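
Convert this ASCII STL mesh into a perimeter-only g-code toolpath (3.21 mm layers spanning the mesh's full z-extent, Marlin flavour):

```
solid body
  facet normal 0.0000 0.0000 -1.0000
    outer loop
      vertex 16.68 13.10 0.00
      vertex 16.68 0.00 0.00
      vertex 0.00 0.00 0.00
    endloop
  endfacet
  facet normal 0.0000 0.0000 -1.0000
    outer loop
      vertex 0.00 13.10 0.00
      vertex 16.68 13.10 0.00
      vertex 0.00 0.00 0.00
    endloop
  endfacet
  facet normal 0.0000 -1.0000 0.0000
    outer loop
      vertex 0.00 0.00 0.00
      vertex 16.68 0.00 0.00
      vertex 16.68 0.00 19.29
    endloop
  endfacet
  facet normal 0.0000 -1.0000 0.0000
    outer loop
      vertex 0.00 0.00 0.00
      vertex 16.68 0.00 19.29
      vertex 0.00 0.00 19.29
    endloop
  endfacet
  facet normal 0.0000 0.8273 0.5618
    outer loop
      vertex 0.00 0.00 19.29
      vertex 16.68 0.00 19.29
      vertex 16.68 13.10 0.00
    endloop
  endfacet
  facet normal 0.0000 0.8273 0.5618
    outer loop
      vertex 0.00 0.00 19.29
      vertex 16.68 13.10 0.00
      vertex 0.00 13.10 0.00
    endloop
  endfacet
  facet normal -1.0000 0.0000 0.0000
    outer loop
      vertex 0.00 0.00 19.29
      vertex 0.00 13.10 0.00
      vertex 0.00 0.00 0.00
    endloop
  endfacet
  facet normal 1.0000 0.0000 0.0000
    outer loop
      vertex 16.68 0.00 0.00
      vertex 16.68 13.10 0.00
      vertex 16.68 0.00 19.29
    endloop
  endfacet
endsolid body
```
; perimeter-only toolpath
G21 ; units = mm
G90 ; absolute positioning
G28 ; home
; layer 1
G0 Z3.21
G0 X0.00 Y0.00
G1 X16.68 Y0.00
G1 X16.68 Y10.92
G1 X0.00 Y10.92
G1 X0.00 Y0.00
; layer 2
G0 Z6.43
G0 X0.00 Y0.00
G1 X16.68 Y0.00
G1 X16.68 Y8.73
G1 X0.00 Y8.73
G1 X0.00 Y0.00
; layer 3
G0 Z9.64
G0 X0.00 Y0.00
G1 X16.68 Y0.00
G1 X16.68 Y6.55
G1 X0.00 Y6.55
G1 X0.00 Y0.00
; layer 4
G0 Z12.86
G0 X0.00 Y0.00
G1 X16.68 Y0.00
G1 X16.68 Y4.37
G1 X0.00 Y4.37
G1 X0.00 Y0.00
; layer 5
G0 Z16.07
G0 X0.00 Y0.00
G1 X16.68 Y0.00
G1 X16.68 Y2.18
G1 X0.00 Y2.18
G1 X0.00 Y0.00
M2 ; end

The solid is a wedge (ramp): 16.7 × 13.1 mm base, rising to 19.3 mm along the y=0 edge and sloping linearly to z=0 at y=13.1. Slicing at Δz = 3.21 mm — 6 equal slices spanning the solid's height, so layer i sits at z = i·h/6 — gives 5 non-empty perimeters. Each is a 4-segment closed polygon; G0 lifts to the layer z and rapids to the start vertex, then G1 traces the edges. The cross-section shrinks linearly with z (the slice at the apex is degenerate and omitted).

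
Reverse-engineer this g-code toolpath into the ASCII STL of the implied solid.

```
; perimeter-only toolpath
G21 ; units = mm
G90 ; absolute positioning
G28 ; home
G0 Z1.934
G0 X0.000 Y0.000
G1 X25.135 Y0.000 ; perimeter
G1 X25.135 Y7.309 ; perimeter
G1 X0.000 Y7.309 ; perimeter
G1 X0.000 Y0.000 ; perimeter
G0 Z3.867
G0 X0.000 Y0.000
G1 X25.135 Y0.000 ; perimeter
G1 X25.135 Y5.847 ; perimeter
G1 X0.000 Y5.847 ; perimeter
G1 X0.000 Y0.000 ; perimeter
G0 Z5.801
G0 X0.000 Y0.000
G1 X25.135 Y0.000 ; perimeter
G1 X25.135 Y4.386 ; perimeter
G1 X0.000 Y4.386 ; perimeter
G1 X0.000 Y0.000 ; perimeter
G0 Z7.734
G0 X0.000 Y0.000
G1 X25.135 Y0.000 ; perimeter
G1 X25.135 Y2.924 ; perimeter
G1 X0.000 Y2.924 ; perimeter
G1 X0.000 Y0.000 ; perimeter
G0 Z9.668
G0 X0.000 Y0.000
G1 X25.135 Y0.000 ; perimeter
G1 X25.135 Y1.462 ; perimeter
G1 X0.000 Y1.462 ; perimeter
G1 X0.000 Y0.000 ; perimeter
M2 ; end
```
solid part
  facet normal 0.0000 0.0000 -1.0000
    outer loop
      vertex 25.135 8.771 0.000
      vertex 25.135 0.000 0.000
      vertex 0.000 0.000 0.000
    endloop
  endfacet
  facet normal 0.0000 0.0000 -1.0000
    outer loop
      vertex 0.000 8.771 0.000
      vertex 25.135 8.771 0.000
      vertex 0.000 0.000 0.000
    endloop
  endfacet
  facet normal 0.0000 -1.0000 0.0000
    outer loop
      vertex 0.000 0.000 0.000
      vertex 25.135 0.000 0.000
      vertex 25.135 0.000 11.601
    endloop
  endfacet
  facet normal 0.0000 -1.0000 0.0000
    outer loop
      vertex 0.000 0.000 0.000
      vertex 25.135 0.000 11.601
      vertex 0.000 0.000 11.601
    endloop
  endfacet
  facet normal 0.0000 0.7977 0.6031
    outer loop
      vertex 0.000 0.000 11.601
      vertex 25.135 0.000 11.601
      vertex 25.135 8.771 0.000
    endloop
  endfacet
  facet normal 0.0000 0.7977 0.6031
    outer loop
      vertex 0.000 0.000 11.601
      vertex 25.135 8.771 0.000
      vertex 0.000 8.771 0.000
    endloop
  endfacet
  facet normal -1.0000 0.0000 0.0000
    outer loop
      vertex 0.000 0.000 11.601
      vertex 0.000 8.771 0.000
      vertex 0.000 0.000 0.000
    endloop
  endfacet
  facet normal 1.0000 0.0000 0.0000
    outer loop
      vertex 25.135 0.000 0.000
      vertex 25.135 8.771 0.000
      vertex 25.135 0.000 11.601
    endloop
  endfacet
endsolid part

The G0 Z moves step by Δz≈1.934 mm. The G1 loops shrink linearly with z, so the solid tapers from its base footprint up to z≈11.6. Closing with a flat bottom cap and the tapered top and triangulating gives 8 facets — a wedge (ramp): 25.1 × 8.77 mm base, rising to 11.6 mm along the y=0 edge and sloping linearly to z=0 at y=8.77.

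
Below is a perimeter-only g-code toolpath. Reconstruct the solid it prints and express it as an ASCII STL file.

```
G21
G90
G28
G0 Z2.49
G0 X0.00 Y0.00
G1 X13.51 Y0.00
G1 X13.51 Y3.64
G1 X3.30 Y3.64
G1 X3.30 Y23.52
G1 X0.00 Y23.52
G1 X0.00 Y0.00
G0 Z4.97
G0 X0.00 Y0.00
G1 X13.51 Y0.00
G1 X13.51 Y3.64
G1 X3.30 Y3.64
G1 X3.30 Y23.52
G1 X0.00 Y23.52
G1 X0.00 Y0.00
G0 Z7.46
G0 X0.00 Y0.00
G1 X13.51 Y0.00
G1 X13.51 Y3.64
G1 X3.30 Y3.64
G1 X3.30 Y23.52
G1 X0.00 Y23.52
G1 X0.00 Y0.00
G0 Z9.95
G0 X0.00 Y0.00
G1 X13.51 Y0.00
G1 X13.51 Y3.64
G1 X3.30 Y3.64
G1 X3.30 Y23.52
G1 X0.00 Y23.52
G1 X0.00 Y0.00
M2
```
solid part
  facet normal 0.0000 0.0000 -1.0000
    outer loop
      vertex 13.51 3.64 0.00
      vertex 13.51 0.00 0.00
      vertex 0.00 0.00 0.00
    endloop
  endfacet
  facet normal 0.0000 0.0000 -1.0000
    outer loop
      vertex 3.30 3.64 0.00
      vertex 13.51 3.64 0.00
      vertex 0.00 0.00 0.00
    endloop
  endfacet
  facet normal 0.0000 0.0000 -1.0000
    outer loop
      vertex 3.30 23.52 0.00
      vertex 3.30 3.64 0.00
      vertex 0.00 0.00 0.00
    endloop
  endfacet
  facet normal 0.0000 0.0000 -1.0000
    outer loop
      vertex 0.00 23.52 0.00
      vertex 3.30 23.52 0.00
      vertex 0.00 0.00 0.00
    endloop
  endfacet
  facet normal 0.0000 0.0000 1.0000
    outer loop
      vertex 0.00 0.00 9.95
      vertex 13.51 0.00 9.95
      vertex 13.51 3.64 9.95
    endloop
  endfacet
  facet normal 0.0000 0.0000 1.0000
    outer loop
      vertex 0.00 0.00 9.95
      vertex 13.51 3.64 9.95
      vertex 3.30 3.64 9.95
    endloop
  endfacet
  facet normal 0.0000 0.0000 1.0000
    outer loop
      vertex 0.00 0.00 9.95
      vertex 3.30 3.64 9.95
      vertex 3.30 23.52 9.95
    endloop
  endfacet
  facet normal 0.0000 0.0000 1.0000
    outer loop
      vertex 0.00 0.00 9.95
      vertex 3.30 23.52 9.95
      vertex 0.00 23.52 9.95
    endloop
  endfacet
  facet normal 0.0000 -1.0000 0.0000
    outer loop
      vertex 0.00 0.00 0.00
      vertex 13.51 0.00 0.00
      vertex 13.51 0.00 9.95
    endloop
  endfacet
  facet normal 0.0000 -1.0000 0.0000
    outer loop
      vertex 0.00 0.00 0.00
      vertex 13.51 0.00 9.95
      vertex 0.00 0.00 9.95
    endloop
  endfacet
  facet normal 1.0000 0.0000 0.0000
    outer loop
      vertex 13.51 0.00 0.00
      vertex 13.51 3.64 0.00
      vertex 13.51 3.64 9.95
    endloop
  endfacet
  facet normal 1.0000 0.0000 0.0000
    outer loop
      vertex 13.51 0.00 0.00
      vertex 13.51 3.64 9.95
      vertex 13.51 0.00 9.95
    endloop
  endfacet
  facet normal 0.0000 1.0000 0.0000
    outer loop
      vertex 13.51 3.64 0.00
      vertex 3.30 3.64 0.00
      vertex 3.30 3.64 9.95
    endloop
  endfacet
  facet normal 0.0000 1.0000 0.0000
    outer loop
      vertex 13.51 3.64 0.00
      vertex 3.30 3.64 9.95
      vertex 13.51 3.64 9.95
    endloop
  endfacet
  facet normal 1.0000 0.0000 0.0000
    outer loop
      vertex 3.30 3.64 0.00
      vertex 3.30 23.52 0.00
      vertex 3.30 23.52 9.95
    endloop
  endfacet
  facet normal 1.0000 0.0000 0.0000
    outer loop
      vertex 3.30 3.64 0.00
      vertex 3.30 23.52 9.95
      vertex 3.30 3.64 9.95
    endloop
  endfacet
  facet normal 0.0000 1.0000 0.0000
    outer loop
      vertex 3.30 23.52 0.00
      vertex 0.00 23.52 0.00
      vertex 0.00 23.52 9.95
    endloop
  endfacet
  facet normal 0.0000 1.0000 0.0000
    outer loop
      vertex 3.30 23.52 0.00
      vertex 0.00 23.52 9.95
      vertex 3.30 23.52 9.95
    endloop
  endfacet
  facet normal -1.0000 0.0000 0.0000
    outer loop
      vertex 0.00 23.52 0.00
      vertex 0.00 0.00 0.00
      vertex 0.00 0.00 9.95
    endloop
  endfacet
  facet normal -1.0000 0.0000 0.0000
    outer loop
      vertex 0.00 23.52 0.00
      vertex 0.00 0.00 9.95
      vertex 0.00 23.52 9.95
    endloop
  endfacet
endsolid part

The G0 Z moves step by Δz≈2.49 mm. Every layer's G1 loop is the same polygon, so the solid is a straight extrusion of it from z=0 to z≈9.95. Closing with flat bottom and top caps and triangulating gives 20 facets — an L-shaped prism: outer 13.5 × 23.5 mm, arm thicknesses ≈ 3.64 mm (horizontal) and 3.3 mm (vertical), extruded 9.95 mm in z.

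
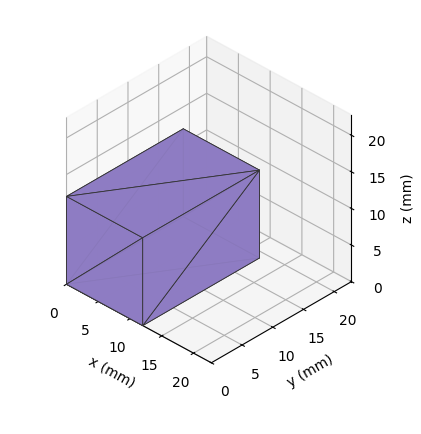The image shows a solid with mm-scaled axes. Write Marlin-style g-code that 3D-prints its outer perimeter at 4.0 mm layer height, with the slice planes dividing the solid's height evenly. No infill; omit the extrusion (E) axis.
Reading the render: the shape is a rectangular box, roughly 12 × 19 mm footprint and 12 mm tall (dimensions read to the nearest mm from the axis ticks). For the g-code, the solid's height is divided into equal slices at the stated Δz and each level perimeter traced with G1 moves after a G0 lift.

; perimeter-only toolpath
G21 ; units = mm
G90 ; absolute positioning
G28 ; home
; layer 1
G0 Z4.0
G0 X0.0 Y0.0
G1 X12.0 Y0.0
G1 X12.0 Y19.0
G1 X0.0 Y19.0
G1 X0.0 Y0.0
; layer 2
G0 Z8.0
G0 X0.0 Y0.0
G1 X12.0 Y0.0
G1 X12.0 Y19.0
G1 X0.0 Y19.0
G1 X0.0 Y0.0
; layer 3
G0 Z12.0
G0 X0.0 Y0.0
G1 X12.0 Y0.0
G1 X12.0 Y19.0
G1 X0.0 Y19.0
G1 X0.0 Y0.0
M2 ; end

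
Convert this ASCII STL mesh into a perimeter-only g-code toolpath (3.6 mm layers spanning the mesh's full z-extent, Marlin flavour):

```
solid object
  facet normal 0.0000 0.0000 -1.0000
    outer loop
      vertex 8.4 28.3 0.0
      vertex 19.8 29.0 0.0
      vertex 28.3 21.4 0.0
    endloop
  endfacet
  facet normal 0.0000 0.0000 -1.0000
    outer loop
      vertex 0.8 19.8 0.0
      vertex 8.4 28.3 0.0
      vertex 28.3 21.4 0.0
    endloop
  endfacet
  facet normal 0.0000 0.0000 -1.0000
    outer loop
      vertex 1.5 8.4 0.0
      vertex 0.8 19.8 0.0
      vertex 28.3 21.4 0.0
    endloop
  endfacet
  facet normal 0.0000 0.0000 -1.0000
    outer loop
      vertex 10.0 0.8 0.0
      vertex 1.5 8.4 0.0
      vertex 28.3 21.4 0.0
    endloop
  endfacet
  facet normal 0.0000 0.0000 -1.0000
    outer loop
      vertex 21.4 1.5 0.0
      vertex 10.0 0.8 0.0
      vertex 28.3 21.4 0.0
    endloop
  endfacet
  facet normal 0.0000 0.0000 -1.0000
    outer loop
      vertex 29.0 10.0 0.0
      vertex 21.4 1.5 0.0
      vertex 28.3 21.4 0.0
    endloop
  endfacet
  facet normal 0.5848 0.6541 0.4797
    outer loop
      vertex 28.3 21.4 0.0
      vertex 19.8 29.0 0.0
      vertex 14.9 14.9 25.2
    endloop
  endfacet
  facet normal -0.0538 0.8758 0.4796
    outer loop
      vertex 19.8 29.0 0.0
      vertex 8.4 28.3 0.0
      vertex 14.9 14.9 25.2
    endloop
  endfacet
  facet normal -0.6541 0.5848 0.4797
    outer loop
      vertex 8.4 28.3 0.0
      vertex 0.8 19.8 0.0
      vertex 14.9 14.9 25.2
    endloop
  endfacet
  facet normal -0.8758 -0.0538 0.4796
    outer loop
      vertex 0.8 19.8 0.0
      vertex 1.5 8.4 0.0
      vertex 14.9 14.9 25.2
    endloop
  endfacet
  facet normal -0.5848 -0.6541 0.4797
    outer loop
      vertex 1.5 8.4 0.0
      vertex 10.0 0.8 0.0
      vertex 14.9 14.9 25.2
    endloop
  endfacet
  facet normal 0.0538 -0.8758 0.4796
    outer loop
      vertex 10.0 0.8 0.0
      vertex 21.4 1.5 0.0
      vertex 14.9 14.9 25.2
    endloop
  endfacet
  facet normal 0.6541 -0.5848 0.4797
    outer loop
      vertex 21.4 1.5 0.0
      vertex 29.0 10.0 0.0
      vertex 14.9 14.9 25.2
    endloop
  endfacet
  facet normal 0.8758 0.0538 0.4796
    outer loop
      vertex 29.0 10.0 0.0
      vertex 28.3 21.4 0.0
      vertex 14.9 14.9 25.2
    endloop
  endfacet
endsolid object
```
; perimeter-only toolpath
G21 ; units = mm
G90 ; absolute positioning
G28 ; home
; layer 1
G0 Z3.6
G0 X26.4 Y20.5
G1 X19.1 Y27.0
G1 X9.3 Y26.4
G1 X2.8 Y19.1
G1 X3.4 Y9.3
G1 X10.7 Y2.8
G1 X20.5 Y3.4
G1 X27.0 Y10.7
G1 X26.4 Y20.5
; layer 2
G0 Z7.2
G0 X24.5 Y19.5
G1 X18.4 Y25.0
G1 X10.3 Y24.5
G1 X4.8 Y18.4
G1 X5.3 Y10.3
G1 X11.4 Y4.8
G1 X19.5 Y5.3
G1 X25.0 Y11.4
G1 X24.5 Y19.5
; layer 3
G0 Z10.8
G0 X22.6 Y18.6
G1 X17.7 Y23.0
G1 X11.2 Y22.6
G1 X6.8 Y17.7
G1 X7.2 Y11.2
G1 X12.1 Y6.8
G1 X18.6 Y7.2
G1 X23.0 Y12.1
G1 X22.6 Y18.6
; layer 4
G0 Z14.4
G0 X20.6 Y17.7
G1 X17.0 Y20.9
G1 X12.1 Y20.6
G1 X8.9 Y17.0
G1 X9.2 Y12.1
G1 X12.8 Y8.9
G1 X17.7 Y9.2
G1 X20.9 Y12.8
G1 X20.6 Y17.7
; layer 5
G0 Z18.0
G0 X18.7 Y16.8
G1 X16.3 Y18.9
G1 X13.0 Y18.7
G1 X10.9 Y16.3
G1 X11.1 Y13.0
G1 X13.5 Y10.9
G1 X16.8 Y11.1
G1 X18.9 Y13.5
G1 X18.7 Y16.8
; layer 6
G0 Z21.6
G0 X16.8 Y15.8
G1 X15.6 Y16.9
G1 X14.0 Y16.8
G1 X12.9 Y15.6
G1 X13.0 Y14.0
G1 X14.2 Y12.9
G1 X15.8 Y13.0
G1 X16.9 Y14.2
G1 X16.8 Y15.8
M2 ; end

The solid is a regular 8-sided pyramid, base circumscribed radius ≈ 14.9 mm, apex at z ≈ 25.2 mm. Slicing at Δz = 3.6 mm — 7 equal slices spanning the solid's height, so layer i sits at z = i·h/7 — gives 6 non-empty perimeters. Each is a 8-segment closed polygon; G0 lifts to the layer z and rapids to the start vertex, then G1 traces the edges. The cross-section shrinks linearly with z (the slice at the apex is degenerate and omitted).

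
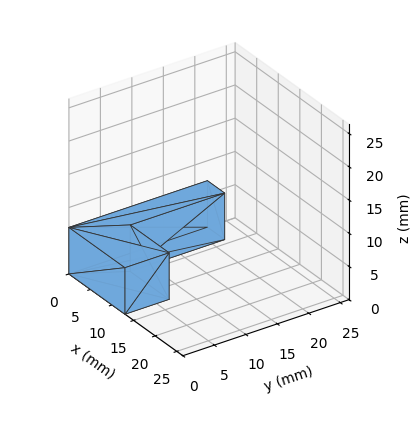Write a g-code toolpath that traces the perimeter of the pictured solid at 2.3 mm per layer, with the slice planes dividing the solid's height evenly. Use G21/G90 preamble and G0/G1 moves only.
Reading the render: the shape is an L-shaped prism: outer 13 × 22 mm, arm thicknesses ≈ 7 mm (horizontal) and 4 mm (vertical), extruded 7 mm in z (dimensions read to the nearest mm from the axis ticks). For the g-code, the solid's height is divided into equal slices at the stated Δz and each level perimeter traced with G1 moves after a G0 lift.

; perimeter-only toolpath
G21 ; units = mm
G90 ; absolute positioning
G28 ; home
; layer 1
G0 Z2.3
G0 X0.0 Y0.0
G1 X13.0 Y0.0
G1 X13.0 Y7.0
G1 X4.0 Y7.0
G1 X4.0 Y22.0
G1 X0.0 Y22.0
G1 X0.0 Y0.0
; layer 2
G0 Z4.7
G0 X0.0 Y0.0
G1 X13.0 Y0.0
G1 X13.0 Y7.0
G1 X4.0 Y7.0
G1 X4.0 Y22.0
G1 X0.0 Y22.0
G1 X0.0 Y0.0
; layer 3
G0 Z7.0
G0 X0.0 Y0.0
G1 X13.0 Y0.0
G1 X13.0 Y7.0
G1 X4.0 Y7.0
G1 X4.0 Y22.0
G1 X0.0 Y22.0
G1 X0.0 Y0.0
M2 ; end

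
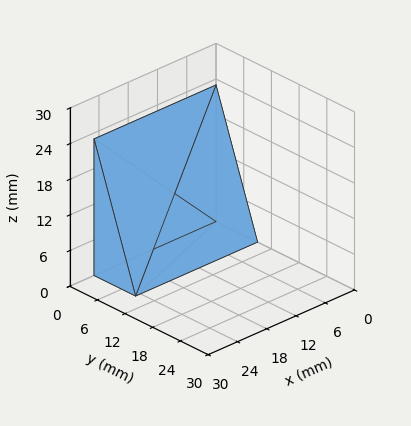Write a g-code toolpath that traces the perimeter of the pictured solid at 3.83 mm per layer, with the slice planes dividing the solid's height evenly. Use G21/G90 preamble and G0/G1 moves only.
Reading the render: the shape is a wedge (ramp): 25 × 9 mm base, rising to 23 mm along the y=0 edge and sloping linearly to z=0 at y=9 (dimensions read to the nearest mm from the axis ticks). For the g-code, the solid's height is divided into equal slices at the stated Δz and each level perimeter traced with G1 moves after a G0 lift.

; perimeter-only toolpath
G21 ; units = mm
G90 ; absolute positioning
G28 ; home
; layer 1
G0 Z3.83
G0 X0.00 Y0.00
G1 X25.00 Y0.00
G1 X25.00 Y7.50
G1 X0.00 Y7.50
G1 X0.00 Y0.00
; layer 2
G0 Z7.67
G0 X0.00 Y0.00
G1 X25.00 Y0.00
G1 X25.00 Y6.00
G1 X0.00 Y6.00
G1 X0.00 Y0.00
; layer 3
G0 Z11.50
G0 X0.00 Y0.00
G1 X25.00 Y0.00
G1 X25.00 Y4.50
G1 X0.00 Y4.50
G1 X0.00 Y0.00
; layer 4
G0 Z15.33
G0 X0.00 Y0.00
G1 X25.00 Y0.00
G1 X25.00 Y3.00
G1 X0.00 Y3.00
G1 X0.00 Y0.00
; layer 5
G0 Z19.17
G0 X0.00 Y0.00
G1 X25.00 Y0.00
G1 X25.00 Y1.50
G1 X0.00 Y1.50
G1 X0.00 Y0.00
M2 ; end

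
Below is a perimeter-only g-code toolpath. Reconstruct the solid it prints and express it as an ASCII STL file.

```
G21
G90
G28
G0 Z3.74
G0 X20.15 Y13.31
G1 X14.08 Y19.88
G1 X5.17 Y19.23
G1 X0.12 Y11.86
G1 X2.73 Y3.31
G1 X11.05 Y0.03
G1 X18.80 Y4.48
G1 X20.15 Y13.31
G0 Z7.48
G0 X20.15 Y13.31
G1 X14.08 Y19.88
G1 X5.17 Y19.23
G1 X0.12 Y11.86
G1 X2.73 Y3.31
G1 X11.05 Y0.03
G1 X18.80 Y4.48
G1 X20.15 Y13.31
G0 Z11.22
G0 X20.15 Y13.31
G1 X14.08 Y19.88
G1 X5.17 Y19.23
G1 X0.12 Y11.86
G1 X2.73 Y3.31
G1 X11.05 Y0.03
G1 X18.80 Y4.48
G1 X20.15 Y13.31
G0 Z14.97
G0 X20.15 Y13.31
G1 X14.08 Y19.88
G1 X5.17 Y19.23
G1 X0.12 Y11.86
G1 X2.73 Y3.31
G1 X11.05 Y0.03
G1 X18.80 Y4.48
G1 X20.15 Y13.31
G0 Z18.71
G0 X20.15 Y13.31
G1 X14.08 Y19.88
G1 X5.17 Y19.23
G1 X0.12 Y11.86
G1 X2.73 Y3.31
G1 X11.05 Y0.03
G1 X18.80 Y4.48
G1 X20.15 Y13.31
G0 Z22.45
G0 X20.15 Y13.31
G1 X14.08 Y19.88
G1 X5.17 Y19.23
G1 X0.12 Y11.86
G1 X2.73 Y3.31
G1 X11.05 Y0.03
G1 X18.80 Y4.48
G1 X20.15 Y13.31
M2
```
solid part
  facet normal 0.0000 0.0000 -1.0000
    outer loop
      vertex 5.17 19.23 0.00
      vertex 14.08 19.88 0.00
      vertex 20.15 13.31 0.00
    endloop
  endfacet
  facet normal 0.0000 0.0000 -1.0000
    outer loop
      vertex 0.12 11.86 0.00
      vertex 5.17 19.23 0.00
      vertex 20.15 13.31 0.00
    endloop
  endfacet
  facet normal 0.0000 0.0000 -1.0000
    outer loop
      vertex 2.73 3.31 0.00
      vertex 0.12 11.86 0.00
      vertex 20.15 13.31 0.00
    endloop
  endfacet
  facet normal 0.0000 0.0000 -1.0000
    outer loop
      vertex 11.05 0.03 0.00
      vertex 2.73 3.31 0.00
      vertex 20.15 13.31 0.00
    endloop
  endfacet
  facet normal 0.0000 0.0000 -1.0000
    outer loop
      vertex 18.80 4.48 0.00
      vertex 11.05 0.03 0.00
      vertex 20.15 13.31 0.00
    endloop
  endfacet
  facet normal 0.0000 0.0000 1.0000
    outer loop
      vertex 20.15 13.31 22.45
      vertex 14.08 19.88 22.45
      vertex 5.17 19.23 22.45
    endloop
  endfacet
  facet normal 0.0000 0.0000 1.0000
    outer loop
      vertex 20.15 13.31 22.45
      vertex 5.17 19.23 22.45
      vertex 0.12 11.86 22.45
    endloop
  endfacet
  facet normal 0.0000 0.0000 1.0000
    outer loop
      vertex 20.15 13.31 22.45
      vertex 0.12 11.86 22.45
      vertex 2.73 3.31 22.45
    endloop
  endfacet
  facet normal 0.0000 0.0000 1.0000
    outer loop
      vertex 20.15 13.31 22.45
      vertex 2.73 3.31 22.45
      vertex 11.05 0.03 22.45
    endloop
  endfacet
  facet normal 0.0000 0.0000 1.0000
    outer loop
      vertex 20.15 13.31 22.45
      vertex 11.05 0.03 22.45
      vertex 18.80 4.48 22.45
    endloop
  endfacet
  facet normal 0.7345 0.6786 0.0000
    outer loop
      vertex 20.15 13.31 0.00
      vertex 14.08 19.88 0.00
      vertex 14.08 19.88 22.45
    endloop
  endfacet
  facet normal 0.7345 0.6786 0.0000
    outer loop
      vertex 20.15 13.31 0.00
      vertex 14.08 19.88 22.45
      vertex 20.15 13.31 22.45
    endloop
  endfacet
  facet normal -0.0728 0.9973 0.0000
    outer loop
      vertex 14.08 19.88 0.00
      vertex 5.17 19.23 0.00
      vertex 5.17 19.23 22.45
    endloop
  endfacet
  facet normal -0.0728 0.9973 0.0000
    outer loop
      vertex 14.08 19.88 0.00
      vertex 5.17 19.23 22.45
      vertex 14.08 19.88 22.45
    endloop
  endfacet
  facet normal -0.8249 0.5652 0.0000
    outer loop
      vertex 5.17 19.23 0.00
      vertex 0.12 11.86 0.00
      vertex 0.12 11.86 22.45
    endloop
  endfacet
  facet normal -0.8249 0.5652 0.0000
    outer loop
      vertex 5.17 19.23 0.00
      vertex 0.12 11.86 22.45
      vertex 5.17 19.23 22.45
    endloop
  endfacet
  facet normal -0.9564 -0.2920 0.0000
    outer loop
      vertex 0.12 11.86 0.00
      vertex 2.73 3.31 0.00
      vertex 2.73 3.31 22.45
    endloop
  endfacet
  facet normal -0.9564 -0.2920 0.0000
    outer loop
      vertex 0.12 11.86 0.00
      vertex 2.73 3.31 22.45
      vertex 0.12 11.86 22.45
    endloop
  endfacet
  facet normal -0.3668 -0.9303 0.0000
    outer loop
      vertex 2.73 3.31 0.00
      vertex 11.05 0.03 0.00
      vertex 11.05 0.03 22.45
    endloop
  endfacet
  facet normal -0.3668 -0.9303 0.0000
    outer loop
      vertex 2.73 3.31 0.00
      vertex 11.05 0.03 22.45
      vertex 2.73 3.31 22.45
    endloop
  endfacet
  facet normal 0.4979 -0.8672 0.0000
    outer loop
      vertex 11.05 0.03 0.00
      vertex 18.80 4.48 0.00
      vertex 18.80 4.48 22.45
    endloop
  endfacet
  facet normal 0.4979 -0.8672 0.0000
    outer loop
      vertex 11.05 0.03 0.00
      vertex 18.80 4.48 22.45
      vertex 11.05 0.03 22.45
    endloop
  endfacet
  facet normal 0.9885 -0.1511 0.0000
    outer loop
      vertex 18.80 4.48 0.00
      vertex 20.15 13.31 0.00
      vertex 20.15 13.31 22.45
    endloop
  endfacet
  facet normal 0.9885 -0.1511 0.0000
    outer loop
      vertex 18.80 4.48 0.00
      vertex 20.15 13.31 22.45
      vertex 18.80 4.48 22.45
    endloop
  endfacet
endsolid part

The G0 Z moves step by Δz≈3.74 mm. Every layer's G1 loop is the same polygon, so the solid is a straight extrusion of it from z=0 to z≈22.4. Closing with flat bottom and top caps and triangulating gives 24 facets — a regular 7-sided prism (a cylinder approximated with 7 flat sides), circumscribed radius ≈ 10.3 mm, height ≈ 22.4 mm.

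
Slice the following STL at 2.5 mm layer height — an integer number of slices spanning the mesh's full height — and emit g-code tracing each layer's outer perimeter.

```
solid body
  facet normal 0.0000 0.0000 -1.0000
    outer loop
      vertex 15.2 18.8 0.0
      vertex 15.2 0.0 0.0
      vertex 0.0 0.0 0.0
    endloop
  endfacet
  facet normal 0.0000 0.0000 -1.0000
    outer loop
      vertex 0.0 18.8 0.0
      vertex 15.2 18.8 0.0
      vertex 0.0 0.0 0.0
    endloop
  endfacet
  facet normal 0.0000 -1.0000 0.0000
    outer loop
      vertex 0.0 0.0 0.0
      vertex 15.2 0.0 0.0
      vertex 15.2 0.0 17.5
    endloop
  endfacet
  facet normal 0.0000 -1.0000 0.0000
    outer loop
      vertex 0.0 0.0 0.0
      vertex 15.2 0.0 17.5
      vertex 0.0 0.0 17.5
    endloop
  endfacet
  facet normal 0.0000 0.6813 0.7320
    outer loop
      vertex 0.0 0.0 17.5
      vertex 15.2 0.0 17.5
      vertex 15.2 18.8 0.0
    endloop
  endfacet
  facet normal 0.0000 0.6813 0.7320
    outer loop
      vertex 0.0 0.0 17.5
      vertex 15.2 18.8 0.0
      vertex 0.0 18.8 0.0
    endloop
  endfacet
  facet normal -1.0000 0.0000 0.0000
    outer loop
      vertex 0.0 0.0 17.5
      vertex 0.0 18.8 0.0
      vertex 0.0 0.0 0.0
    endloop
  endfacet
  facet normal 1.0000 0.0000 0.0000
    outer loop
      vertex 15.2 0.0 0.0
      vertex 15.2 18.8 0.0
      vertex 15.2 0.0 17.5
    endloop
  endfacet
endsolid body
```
; perimeter-only toolpath
G21 ; units = mm
G90 ; absolute positioning
G28 ; home
; layer 1
G0 Z2.5
G0 X0.0 Y0.0
G1 X15.2 Y0.0
G1 X15.2 Y16.1
G1 X0.0 Y16.1
G1 X0.0 Y0.0
; layer 2
G0 Z5.0
G0 X0.0 Y0.0
G1 X15.2 Y0.0
G1 X15.2 Y13.4
G1 X0.0 Y13.4
G1 X0.0 Y0.0
; layer 3
G0 Z7.5
G0 X0.0 Y0.0
G1 X15.2 Y0.0
G1 X15.2 Y10.7
G1 X0.0 Y10.7
G1 X0.0 Y0.0
; layer 4
G0 Z10.0
G0 X0.0 Y0.0
G1 X15.2 Y0.0
G1 X15.2 Y8.1
G1 X0.0 Y8.1
G1 X0.0 Y0.0
; layer 5
G0 Z12.5
G0 X0.0 Y0.0
G1 X15.2 Y0.0
G1 X15.2 Y5.4
G1 X0.0 Y5.4
G1 X0.0 Y0.0
; layer 6
G0 Z15.0
G0 X0.0 Y0.0
G1 X15.2 Y0.0
G1 X15.2 Y2.7
G1 X0.0 Y2.7
G1 X0.0 Y0.0
M2 ; end

The solid is a wedge (ramp): 15.2 × 18.8 mm base, rising to 17.5 mm along the y=0 edge and sloping linearly to z=0 at y=18.8. Slicing at Δz = 2.5 mm — 7 equal slices spanning the solid's height, so layer i sits at z = i·h/7 — gives 6 non-empty perimeters. Each is a 4-segment closed polygon; G0 lifts to the layer z and rapids to the start vertex, then G1 traces the edges. The cross-section shrinks linearly with z (the slice at the apex is degenerate and omitted).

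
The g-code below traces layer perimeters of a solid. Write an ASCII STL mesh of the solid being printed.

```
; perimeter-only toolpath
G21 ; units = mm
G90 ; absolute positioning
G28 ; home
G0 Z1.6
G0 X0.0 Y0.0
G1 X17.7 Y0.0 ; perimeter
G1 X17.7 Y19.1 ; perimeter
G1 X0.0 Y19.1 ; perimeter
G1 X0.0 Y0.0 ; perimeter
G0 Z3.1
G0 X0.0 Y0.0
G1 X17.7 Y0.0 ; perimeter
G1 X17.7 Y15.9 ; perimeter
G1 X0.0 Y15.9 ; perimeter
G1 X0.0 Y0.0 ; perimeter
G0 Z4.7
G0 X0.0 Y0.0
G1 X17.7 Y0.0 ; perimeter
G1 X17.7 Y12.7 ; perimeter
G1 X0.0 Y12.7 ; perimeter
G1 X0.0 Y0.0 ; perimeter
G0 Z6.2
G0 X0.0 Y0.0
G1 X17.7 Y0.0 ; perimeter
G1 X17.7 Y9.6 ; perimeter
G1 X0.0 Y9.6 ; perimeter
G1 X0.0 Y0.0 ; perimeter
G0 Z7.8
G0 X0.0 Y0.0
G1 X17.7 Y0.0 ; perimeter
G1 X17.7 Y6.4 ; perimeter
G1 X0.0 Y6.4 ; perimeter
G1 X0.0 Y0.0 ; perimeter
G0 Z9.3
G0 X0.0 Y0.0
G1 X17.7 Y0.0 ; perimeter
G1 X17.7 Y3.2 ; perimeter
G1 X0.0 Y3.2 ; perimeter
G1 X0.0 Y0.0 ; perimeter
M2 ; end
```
solid part
  facet normal 0.0000 0.0000 -1.0000
    outer loop
      vertex 17.7 22.3 0.0
      vertex 17.7 0.0 0.0
      vertex 0.0 0.0 0.0
    endloop
  endfacet
  facet normal 0.0000 0.0000 -1.0000
    outer loop
      vertex 0.0 22.3 0.0
      vertex 17.7 22.3 0.0
      vertex 0.0 0.0 0.0
    endloop
  endfacet
  facet normal 0.0000 -1.0000 0.0000
    outer loop
      vertex 0.0 0.0 0.0
      vertex 17.7 0.0 0.0
      vertex 17.7 0.0 10.9
    endloop
  endfacet
  facet normal 0.0000 -1.0000 0.0000
    outer loop
      vertex 0.0 0.0 0.0
      vertex 17.7 0.0 10.9
      vertex 0.0 0.0 10.9
    endloop
  endfacet
  facet normal 0.0000 0.4391 0.8984
    outer loop
      vertex 0.0 0.0 10.9
      vertex 17.7 0.0 10.9
      vertex 17.7 22.3 0.0
    endloop
  endfacet
  facet normal 0.0000 0.4391 0.8984
    outer loop
      vertex 0.0 0.0 10.9
      vertex 17.7 22.3 0.0
      vertex 0.0 22.3 0.0
    endloop
  endfacet
  facet normal -1.0000 0.0000 0.0000
    outer loop
      vertex 0.0 0.0 10.9
      vertex 0.0 22.3 0.0
      vertex 0.0 0.0 0.0
    endloop
  endfacet
  facet normal 1.0000 0.0000 0.0000
    outer loop
      vertex 17.7 0.0 0.0
      vertex 17.7 22.3 0.0
      vertex 17.7 0.0 10.9
    endloop
  endfacet
endsolid part

The G0 Z moves step by Δz≈1.6 mm. The G1 loops shrink linearly with z, so the solid tapers from its base footprint up to z≈10.9. Closing with a flat bottom cap and the tapered top and triangulating gives 8 facets — a wedge (ramp): 17.7 × 22.3 mm base, rising to 10.9 mm along the y=0 edge and sloping linearly to z=0 at y=22.3.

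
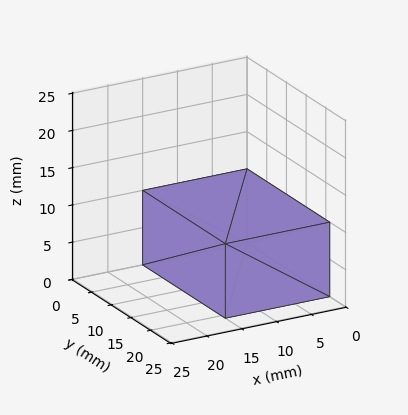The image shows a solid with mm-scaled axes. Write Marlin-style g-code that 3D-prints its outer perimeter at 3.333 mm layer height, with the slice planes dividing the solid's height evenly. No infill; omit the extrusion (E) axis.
Reading the render: the shape is a rectangular box, roughly 15 × 21 mm footprint and 10 mm tall (dimensions read to the nearest mm from the axis ticks). For the g-code, the solid's height is divided into equal slices at the stated Δz and each level perimeter traced with G1 moves after a G0 lift.

; perimeter-only toolpath
G21 ; units = mm
G90 ; absolute positioning
G28 ; home
; layer 1
G0 Z3.333
G0 X0.000 Y0.000
G1 X15.000 Y0.000
G1 X15.000 Y21.000
G1 X0.000 Y21.000
G1 X0.000 Y0.000
; layer 2
G0 Z6.667
G0 X0.000 Y0.000
G1 X15.000 Y0.000
G1 X15.000 Y21.000
G1 X0.000 Y21.000
G1 X0.000 Y0.000
; layer 3
G0 Z10.000
G0 X0.000 Y0.000
G1 X15.000 Y0.000
G1 X15.000 Y21.000
G1 X0.000 Y21.000
G1 X0.000 Y0.000
M2 ; end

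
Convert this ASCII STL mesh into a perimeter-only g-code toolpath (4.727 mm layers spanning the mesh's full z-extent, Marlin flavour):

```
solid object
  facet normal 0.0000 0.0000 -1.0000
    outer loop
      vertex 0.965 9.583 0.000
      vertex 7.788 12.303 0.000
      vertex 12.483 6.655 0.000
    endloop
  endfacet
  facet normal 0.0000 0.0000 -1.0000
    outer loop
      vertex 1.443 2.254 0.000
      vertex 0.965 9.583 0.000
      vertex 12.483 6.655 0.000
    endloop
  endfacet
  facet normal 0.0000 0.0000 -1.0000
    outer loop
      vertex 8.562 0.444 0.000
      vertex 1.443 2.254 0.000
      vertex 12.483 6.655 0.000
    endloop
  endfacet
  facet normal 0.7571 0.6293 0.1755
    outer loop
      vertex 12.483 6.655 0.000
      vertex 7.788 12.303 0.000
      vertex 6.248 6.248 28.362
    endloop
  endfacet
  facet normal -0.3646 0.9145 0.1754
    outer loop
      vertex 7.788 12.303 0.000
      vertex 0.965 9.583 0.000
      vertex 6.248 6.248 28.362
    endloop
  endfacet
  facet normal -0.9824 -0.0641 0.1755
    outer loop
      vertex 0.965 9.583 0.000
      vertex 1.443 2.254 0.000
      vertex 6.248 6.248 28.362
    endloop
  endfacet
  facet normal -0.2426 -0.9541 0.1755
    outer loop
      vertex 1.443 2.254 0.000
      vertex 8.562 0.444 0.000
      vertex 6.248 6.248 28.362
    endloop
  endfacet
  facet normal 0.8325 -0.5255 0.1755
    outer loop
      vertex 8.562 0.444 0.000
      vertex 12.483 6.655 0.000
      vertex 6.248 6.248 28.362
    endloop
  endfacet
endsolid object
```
; perimeter-only toolpath
G21 ; units = mm
G90 ; absolute positioning
G28 ; home
; layer 1
G0 Z4.727
G0 X11.444 Y6.587
G1 X7.531 Y11.294
G1 X1.845 Y9.027
G1 X2.244 Y2.920
G1 X8.176 Y1.411
G1 X11.444 Y6.587
; layer 2
G0 Z9.454
G0 X10.405 Y6.519
G1 X7.275 Y10.285
G1 X2.726 Y8.471
G1 X3.045 Y3.585
G1 X7.791 Y2.379
G1 X10.405 Y6.519
; layer 3
G0 Z14.181
G0 X9.366 Y6.452
G1 X7.018 Y9.276
G1 X3.607 Y7.915
G1 X3.846 Y4.251
G1 X7.405 Y3.346
G1 X9.366 Y6.452
; layer 4
G0 Z18.908
G0 X8.326 Y6.384
G1 X6.761 Y8.266
G1 X4.487 Y7.360
G1 X4.646 Y4.917
G1 X7.019 Y4.313
G1 X8.326 Y6.384
; layer 5
G0 Z23.635
G0 X7.287 Y6.316
G1 X6.505 Y7.257
G1 X5.367 Y6.804
G1 X5.447 Y5.582
G1 X6.634 Y5.281
G1 X7.287 Y6.316
M2 ; end

The solid is a regular 5-sided pyramid, base circumscribed radius ≈ 6.25 mm, apex at z ≈ 28.4 mm. Slicing at Δz = 4.727 mm — 6 equal slices spanning the solid's height, so layer i sits at z = i·h/6 — gives 5 non-empty perimeters. Each is a 5-segment closed polygon; G0 lifts to the layer z and rapids to the start vertex, then G1 traces the edges. The cross-section shrinks linearly with z (the slice at the apex is degenerate and omitted).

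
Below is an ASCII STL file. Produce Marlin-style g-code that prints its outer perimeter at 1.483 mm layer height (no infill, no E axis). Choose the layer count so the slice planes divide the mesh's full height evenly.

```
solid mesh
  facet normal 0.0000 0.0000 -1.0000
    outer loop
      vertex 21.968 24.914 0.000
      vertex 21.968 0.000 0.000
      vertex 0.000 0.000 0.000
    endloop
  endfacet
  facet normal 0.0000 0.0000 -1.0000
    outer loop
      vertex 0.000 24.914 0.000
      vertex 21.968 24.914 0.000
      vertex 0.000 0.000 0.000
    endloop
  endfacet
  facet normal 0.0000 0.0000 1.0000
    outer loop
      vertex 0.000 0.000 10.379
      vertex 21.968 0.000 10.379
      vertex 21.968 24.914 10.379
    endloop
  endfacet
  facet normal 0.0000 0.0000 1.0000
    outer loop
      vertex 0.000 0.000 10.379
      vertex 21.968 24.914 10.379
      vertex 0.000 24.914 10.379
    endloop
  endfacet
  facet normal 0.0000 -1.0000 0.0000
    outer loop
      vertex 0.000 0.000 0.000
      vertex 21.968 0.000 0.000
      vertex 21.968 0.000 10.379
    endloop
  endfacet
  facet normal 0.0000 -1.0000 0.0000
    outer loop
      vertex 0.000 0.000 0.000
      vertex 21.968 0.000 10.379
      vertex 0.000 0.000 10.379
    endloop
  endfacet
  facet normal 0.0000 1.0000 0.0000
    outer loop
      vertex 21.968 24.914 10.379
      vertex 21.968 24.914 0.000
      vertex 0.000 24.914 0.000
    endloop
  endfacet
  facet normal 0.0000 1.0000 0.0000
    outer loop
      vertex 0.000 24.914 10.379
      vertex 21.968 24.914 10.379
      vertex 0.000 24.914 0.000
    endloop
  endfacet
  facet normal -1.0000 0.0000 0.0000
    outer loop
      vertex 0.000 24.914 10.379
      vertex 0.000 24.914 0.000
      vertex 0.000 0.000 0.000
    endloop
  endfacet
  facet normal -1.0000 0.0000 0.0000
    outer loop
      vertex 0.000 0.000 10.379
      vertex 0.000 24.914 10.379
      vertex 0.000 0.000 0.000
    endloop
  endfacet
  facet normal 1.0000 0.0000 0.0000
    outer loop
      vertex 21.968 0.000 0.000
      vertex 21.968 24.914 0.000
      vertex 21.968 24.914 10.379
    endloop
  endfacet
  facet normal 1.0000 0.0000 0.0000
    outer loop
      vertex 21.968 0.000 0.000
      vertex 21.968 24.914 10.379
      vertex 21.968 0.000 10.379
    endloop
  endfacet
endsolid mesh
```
; perimeter-only toolpath
G21 ; units = mm
G90 ; absolute positioning
G28 ; home
; layer 1
G0 Z1.483
G0 X0.000 Y0.000
G1 X21.968 Y0.000
G1 X21.968 Y24.914
G1 X0.000 Y24.914
G1 X0.000 Y0.000
; layer 2
G0 Z2.965
G0 X0.000 Y0.000
G1 X21.968 Y0.000
G1 X21.968 Y24.914
G1 X0.000 Y24.914
G1 X0.000 Y0.000
; layer 3
G0 Z4.448
G0 X0.000 Y0.000
G1 X21.968 Y0.000
G1 X21.968 Y24.914
G1 X0.000 Y24.914
G1 X0.000 Y0.000
; layer 4
G0 Z5.931
G0 X0.000 Y0.000
G1 X21.968 Y0.000
G1 X21.968 Y24.914
G1 X0.000 Y24.914
G1 X0.000 Y0.000
; layer 5
G0 Z7.414
G0 X0.000 Y0.000
G1 X21.968 Y0.000
G1 X21.968 Y24.914
G1 X0.000 Y24.914
G1 X0.000 Y0.000
; layer 6
G0 Z8.896
G0 X0.000 Y0.000
G1 X21.968 Y0.000
G1 X21.968 Y24.914
G1 X0.000 Y24.914
G1 X0.000 Y0.000
; layer 7
G0 Z10.379
G0 X0.000 Y0.000
G1 X21.968 Y0.000
G1 X21.968 Y24.914
G1 X0.000 Y24.914
G1 X0.000 Y0.000
M2 ; end

The solid is a rectangular box, roughly 22 × 24.9 mm footprint and 10.4 mm tall. Slicing at Δz = 1.483 mm — 7 equal slices spanning the solid's height, so layer i sits at z = i·h/7 — gives 7 non-empty perimeters. Each is a 4-segment closed polygon; G0 lifts to the layer z and rapids to the start vertex, then G1 traces the edges.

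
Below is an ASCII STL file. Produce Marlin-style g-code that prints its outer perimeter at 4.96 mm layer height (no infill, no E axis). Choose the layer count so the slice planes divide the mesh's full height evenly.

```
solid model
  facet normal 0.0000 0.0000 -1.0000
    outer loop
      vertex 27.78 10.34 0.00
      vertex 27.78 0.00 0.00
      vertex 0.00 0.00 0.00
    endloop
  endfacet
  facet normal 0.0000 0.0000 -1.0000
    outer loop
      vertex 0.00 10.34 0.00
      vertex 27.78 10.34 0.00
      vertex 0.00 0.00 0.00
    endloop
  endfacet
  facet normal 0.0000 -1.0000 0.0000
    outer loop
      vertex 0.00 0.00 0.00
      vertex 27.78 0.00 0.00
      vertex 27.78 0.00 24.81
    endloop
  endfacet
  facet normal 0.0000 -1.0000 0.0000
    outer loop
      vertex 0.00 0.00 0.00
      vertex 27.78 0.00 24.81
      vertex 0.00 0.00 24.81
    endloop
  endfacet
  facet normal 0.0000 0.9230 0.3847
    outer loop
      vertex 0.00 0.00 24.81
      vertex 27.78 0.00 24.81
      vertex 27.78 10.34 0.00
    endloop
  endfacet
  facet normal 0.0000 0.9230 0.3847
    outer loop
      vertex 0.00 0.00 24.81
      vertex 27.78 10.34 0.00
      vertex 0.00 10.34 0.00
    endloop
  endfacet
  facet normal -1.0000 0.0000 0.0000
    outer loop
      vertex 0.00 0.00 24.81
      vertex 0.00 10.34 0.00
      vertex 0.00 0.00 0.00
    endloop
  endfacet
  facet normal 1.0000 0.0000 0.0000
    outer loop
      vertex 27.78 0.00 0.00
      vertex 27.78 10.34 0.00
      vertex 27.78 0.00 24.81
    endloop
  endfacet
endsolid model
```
; perimeter-only toolpath
G21 ; units = mm
G90 ; absolute positioning
G28 ; home
; layer 1
G0 Z4.96
G0 X0.00 Y0.00
G1 X27.78 Y0.00
G1 X27.78 Y8.27
G1 X0.00 Y8.27
G1 X0.00 Y0.00
; layer 2
G0 Z9.92
G0 X0.00 Y0.00
G1 X27.78 Y0.00
G1 X27.78 Y6.20
G1 X0.00 Y6.20
G1 X0.00 Y0.00
; layer 3
G0 Z14.89
G0 X0.00 Y0.00
G1 X27.78 Y0.00
G1 X27.78 Y4.14
G1 X0.00 Y4.14
G1 X0.00 Y0.00
; layer 4
G0 Z19.85
G0 X0.00 Y0.00
G1 X27.78 Y0.00
G1 X27.78 Y2.07
G1 X0.00 Y2.07
G1 X0.00 Y0.00
M2 ; end

The solid is a wedge (ramp): 27.8 × 10.3 mm base, rising to 24.8 mm along the y=0 edge and sloping linearly to z=0 at y=10.3. Slicing at Δz = 4.96 mm — 5 equal slices spanning the solid's height, so layer i sits at z = i·h/5 — gives 4 non-empty perimeters. Each is a 4-segment closed polygon; G0 lifts to the layer z and rapids to the start vertex, then G1 traces the edges. The cross-section shrinks linearly with z (the slice at the apex is degenerate and omitted).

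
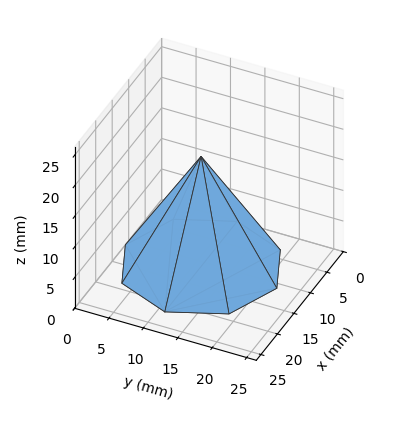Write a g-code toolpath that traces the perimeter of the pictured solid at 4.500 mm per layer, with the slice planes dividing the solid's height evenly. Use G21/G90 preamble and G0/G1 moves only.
Reading the render: the shape is a regular 8-sided pyramid, base circumscribed radius ≈ 11 mm, apex at z ≈ 18 mm (dimensions read to the nearest mm from the axis ticks). For the g-code, the solid's height is divided into equal slices at the stated Δz and each level perimeter traced with G1 moves after a G0 lift.

; perimeter-only toolpath
G21 ; units = mm
G90 ; absolute positioning
G28 ; home
; layer 1
G0 Z4.500
G0 X19.250 Y11.000
G1 X16.834 Y16.834
G1 X11.000 Y19.250
G1 X5.167 Y16.834
G1 X2.750 Y11.000
G1 X5.167 Y5.167
G1 X11.000 Y2.750
G1 X16.834 Y5.167
G1 X19.250 Y11.000
; layer 2
G0 Z9.000
G0 X16.500 Y11.000
G1 X14.889 Y14.889
G1 X11.000 Y16.500
G1 X7.111 Y14.889
G1 X5.500 Y11.000
G1 X7.111 Y7.111
G1 X11.000 Y5.500
G1 X14.889 Y7.111
G1 X16.500 Y11.000
; layer 3
G0 Z13.500
G0 X13.750 Y11.000
G1 X12.944 Y12.944
G1 X11.000 Y13.750
G1 X9.056 Y12.944
G1 X8.250 Y11.000
G1 X9.056 Y9.056
G1 X11.000 Y8.250
G1 X12.944 Y9.056
G1 X13.750 Y11.000
M2 ; end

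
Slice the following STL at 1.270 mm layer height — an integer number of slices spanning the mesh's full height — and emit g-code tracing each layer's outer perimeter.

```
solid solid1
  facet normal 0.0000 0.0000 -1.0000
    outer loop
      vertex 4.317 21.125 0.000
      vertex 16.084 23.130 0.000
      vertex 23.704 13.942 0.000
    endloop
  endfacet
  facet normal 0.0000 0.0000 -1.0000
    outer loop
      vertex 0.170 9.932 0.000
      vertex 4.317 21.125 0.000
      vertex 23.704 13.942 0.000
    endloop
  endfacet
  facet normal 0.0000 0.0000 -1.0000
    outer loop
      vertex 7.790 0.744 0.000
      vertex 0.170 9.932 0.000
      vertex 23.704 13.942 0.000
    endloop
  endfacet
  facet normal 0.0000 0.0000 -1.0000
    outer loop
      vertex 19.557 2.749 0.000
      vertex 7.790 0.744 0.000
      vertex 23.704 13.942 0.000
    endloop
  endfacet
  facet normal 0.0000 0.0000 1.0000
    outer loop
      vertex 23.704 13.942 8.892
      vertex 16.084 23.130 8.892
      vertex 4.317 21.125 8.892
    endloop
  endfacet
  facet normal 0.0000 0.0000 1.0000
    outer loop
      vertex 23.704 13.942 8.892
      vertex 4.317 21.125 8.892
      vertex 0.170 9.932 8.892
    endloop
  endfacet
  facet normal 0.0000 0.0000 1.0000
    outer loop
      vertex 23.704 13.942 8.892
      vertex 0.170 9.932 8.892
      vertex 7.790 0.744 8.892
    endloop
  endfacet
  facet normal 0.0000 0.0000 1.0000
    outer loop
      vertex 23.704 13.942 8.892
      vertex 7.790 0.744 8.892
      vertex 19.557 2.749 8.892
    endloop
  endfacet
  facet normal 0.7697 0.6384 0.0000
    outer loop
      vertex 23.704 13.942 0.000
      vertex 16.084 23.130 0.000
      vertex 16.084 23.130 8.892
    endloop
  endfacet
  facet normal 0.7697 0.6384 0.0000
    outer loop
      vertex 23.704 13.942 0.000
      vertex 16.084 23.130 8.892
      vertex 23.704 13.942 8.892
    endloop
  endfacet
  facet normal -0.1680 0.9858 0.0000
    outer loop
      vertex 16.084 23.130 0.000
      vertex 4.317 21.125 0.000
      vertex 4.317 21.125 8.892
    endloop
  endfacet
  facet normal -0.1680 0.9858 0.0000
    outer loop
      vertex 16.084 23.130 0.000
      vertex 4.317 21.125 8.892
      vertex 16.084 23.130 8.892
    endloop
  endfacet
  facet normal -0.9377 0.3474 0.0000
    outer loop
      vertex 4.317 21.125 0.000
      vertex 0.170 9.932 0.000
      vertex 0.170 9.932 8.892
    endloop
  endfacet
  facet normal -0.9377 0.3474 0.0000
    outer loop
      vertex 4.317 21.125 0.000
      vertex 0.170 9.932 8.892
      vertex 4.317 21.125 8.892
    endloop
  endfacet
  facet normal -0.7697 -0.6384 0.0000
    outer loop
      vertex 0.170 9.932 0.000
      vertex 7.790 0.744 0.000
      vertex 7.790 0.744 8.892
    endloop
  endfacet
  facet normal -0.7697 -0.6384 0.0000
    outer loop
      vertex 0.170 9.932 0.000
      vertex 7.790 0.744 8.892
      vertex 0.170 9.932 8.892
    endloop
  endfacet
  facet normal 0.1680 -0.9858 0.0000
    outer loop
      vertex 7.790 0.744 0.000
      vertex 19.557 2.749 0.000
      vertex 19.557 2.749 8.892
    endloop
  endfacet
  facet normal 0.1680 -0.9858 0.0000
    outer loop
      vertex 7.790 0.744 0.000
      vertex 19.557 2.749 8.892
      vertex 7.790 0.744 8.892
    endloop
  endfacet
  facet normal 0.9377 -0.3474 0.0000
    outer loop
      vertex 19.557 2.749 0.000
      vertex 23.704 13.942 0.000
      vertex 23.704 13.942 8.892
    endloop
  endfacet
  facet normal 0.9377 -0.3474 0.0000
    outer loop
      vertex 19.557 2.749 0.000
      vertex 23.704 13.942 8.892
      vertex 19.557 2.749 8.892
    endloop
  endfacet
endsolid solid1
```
; perimeter-only toolpath
G21 ; units = mm
G90 ; absolute positioning
G28 ; home
; layer 1
G0 Z1.270
G0 X23.704 Y13.942
G1 X16.084 Y23.130
G1 X4.317 Y21.125
G1 X0.170 Y9.932
G1 X7.790 Y0.744
G1 X19.557 Y2.749
G1 X23.704 Y13.942
; layer 2
G0 Z2.541
G0 X23.704 Y13.942
G1 X16.084 Y23.130
G1 X4.317 Y21.125
G1 X0.170 Y9.932
G1 X7.790 Y0.744
G1 X19.557 Y2.749
G1 X23.704 Y13.942
; layer 3
G0 Z3.811
G0 X23.704 Y13.942
G1 X16.084 Y23.130
G1 X4.317 Y21.125
G1 X0.170 Y9.932
G1 X7.790 Y0.744
G1 X19.557 Y2.749
G1 X23.704 Y13.942
; layer 4
G0 Z5.081
G0 X23.704 Y13.942
G1 X16.084 Y23.130
G1 X4.317 Y21.125
G1 X0.170 Y9.932
G1 X7.790 Y0.744
G1 X19.557 Y2.749
G1 X23.704 Y13.942
; layer 5
G0 Z6.351
G0 X23.704 Y13.942
G1 X16.084 Y23.130
G1 X4.317 Y21.125
G1 X0.170 Y9.932
G1 X7.790 Y0.744
G1 X19.557 Y2.749
G1 X23.704 Y13.942
; layer 6
G0 Z7.622
G0 X23.704 Y13.942
G1 X16.084 Y23.130
G1 X4.317 Y21.125
G1 X0.170 Y9.932
G1 X7.790 Y0.744
G1 X19.557 Y2.749
G1 X23.704 Y13.942
; layer 7
G0 Z8.892
G0 X23.704 Y13.942
G1 X16.084 Y23.130
G1 X4.317 Y21.125
G1 X0.170 Y9.932
G1 X7.790 Y0.744
G1 X19.557 Y2.749
G1 X23.704 Y13.942
M2 ; end

The solid is a regular 6-sided prism (a cylinder approximated with 6 flat sides), circumscribed radius ≈ 11.9 mm, height ≈ 8.89 mm. Slicing at Δz = 1.270 mm — 7 equal slices spanning the solid's height, so layer i sits at z = i·h/7 — gives 7 non-empty perimeters. Each is a 6-segment closed polygon; G0 lifts to the layer z and rapids to the start vertex, then G1 traces the edges.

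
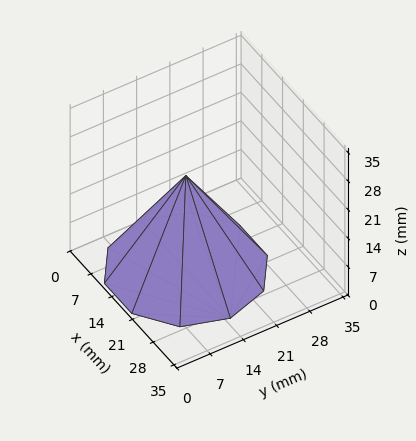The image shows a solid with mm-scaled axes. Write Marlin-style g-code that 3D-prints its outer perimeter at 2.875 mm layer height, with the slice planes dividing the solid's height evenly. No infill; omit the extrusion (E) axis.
Reading the render: the shape is a regular 10-sided pyramid, base circumscribed radius ≈ 15 mm, apex at z ≈ 23 mm (dimensions read to the nearest mm from the axis ticks). For the g-code, the solid's height is divided into equal slices at the stated Δz and each level perimeter traced with G1 moves after a G0 lift.

; perimeter-only toolpath
G21 ; units = mm
G90 ; absolute positioning
G28 ; home
; layer 1
G0 Z2.875
G0 X28.125 Y15.000
G1 X25.618 Y22.715
G1 X19.056 Y27.483
G1 X10.944 Y27.483
G1 X4.382 Y22.715
G1 X1.875 Y15.000
G1 X4.382 Y7.285
G1 X10.944 Y2.517
G1 X19.056 Y2.517
G1 X25.618 Y7.285
G1 X28.125 Y15.000
; layer 2
G0 Z5.750
G0 X26.250 Y15.000
G1 X24.101 Y21.613
G1 X18.476 Y25.700
G1 X11.524 Y25.700
G1 X5.899 Y21.613
G1 X3.750 Y15.000
G1 X5.899 Y8.387
G1 X11.524 Y4.300
G1 X18.476 Y4.300
G1 X24.101 Y8.387
G1 X26.250 Y15.000
; layer 3
G0 Z8.625
G0 X24.375 Y15.000
G1 X22.584 Y20.511
G1 X17.897 Y23.916
G1 X12.103 Y23.916
G1 X7.416 Y20.511
G1 X5.625 Y15.000
G1 X7.416 Y9.489
G1 X12.103 Y6.084
G1 X17.897 Y6.084
G1 X22.584 Y9.489
G1 X24.375 Y15.000
; layer 4
G0 Z11.500
G0 X22.500 Y15.000
G1 X21.068 Y19.409
G1 X17.318 Y22.133
G1 X12.683 Y22.133
G1 X8.933 Y19.409
G1 X7.500 Y15.000
G1 X8.933 Y10.591
G1 X12.683 Y7.867
G1 X17.318 Y7.867
G1 X21.068 Y10.591
G1 X22.500 Y15.000
; layer 5
G0 Z14.375
G0 X20.625 Y15.000
G1 X19.551 Y18.306
G1 X16.738 Y20.350
G1 X13.262 Y20.350
G1 X10.449 Y18.306
G1 X9.375 Y15.000
G1 X10.449 Y11.694
G1 X13.262 Y9.650
G1 X16.738 Y9.650
G1 X19.551 Y11.694
G1 X20.625 Y15.000
; layer 6
G0 Z17.250
G0 X18.750 Y15.000
G1 X18.034 Y17.204
G1 X16.159 Y18.566
G1 X13.841 Y18.566
G1 X11.966 Y17.204
G1 X11.250 Y15.000
G1 X11.966 Y12.796
G1 X13.841 Y11.434
G1 X16.159 Y11.434
G1 X18.034 Y12.796
G1 X18.750 Y15.000
; layer 7
G0 Z20.125
G0 X16.875 Y15.000
G1 X16.517 Y16.102
G1 X15.579 Y16.783
G1 X14.421 Y16.783
G1 X13.483 Y16.102
G1 X13.125 Y15.000
G1 X13.483 Y13.898
G1 X14.421 Y13.217
G1 X15.579 Y13.217
G1 X16.517 Y13.898
G1 X16.875 Y15.000
M2 ; end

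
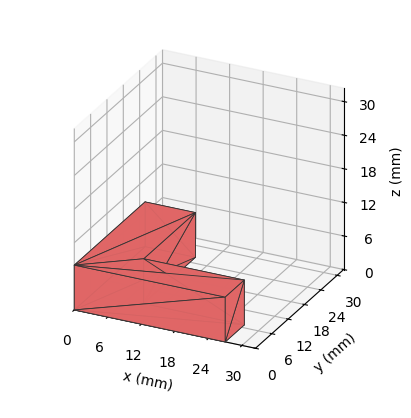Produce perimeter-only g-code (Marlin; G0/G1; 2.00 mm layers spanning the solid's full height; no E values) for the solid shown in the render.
Reading the render: the shape is an L-shaped prism: outer 27 × 26 mm, arm thicknesses ≈ 7 mm (horizontal) and 9 mm (vertical), extruded 8 mm in z (dimensions read to the nearest mm from the axis ticks). For the g-code, the solid's height is divided into equal slices at the stated Δz and each level perimeter traced with G1 moves after a G0 lift.

; perimeter-only toolpath
G21 ; units = mm
G90 ; absolute positioning
G28 ; home
; layer 1
G0 Z2.00
G0 X0.00 Y0.00
G1 X27.00 Y0.00
G1 X27.00 Y7.00
G1 X9.00 Y7.00
G1 X9.00 Y26.00
G1 X0.00 Y26.00
G1 X0.00 Y0.00
; layer 2
G0 Z4.00
G0 X0.00 Y0.00
G1 X27.00 Y0.00
G1 X27.00 Y7.00
G1 X9.00 Y7.00
G1 X9.00 Y26.00
G1 X0.00 Y26.00
G1 X0.00 Y0.00
; layer 3
G0 Z6.00
G0 X0.00 Y0.00
G1 X27.00 Y0.00
G1 X27.00 Y7.00
G1 X9.00 Y7.00
G1 X9.00 Y26.00
G1 X0.00 Y26.00
G1 X0.00 Y0.00
; layer 4
G0 Z8.00
G0 X0.00 Y0.00
G1 X27.00 Y0.00
G1 X27.00 Y7.00
G1 X9.00 Y7.00
G1 X9.00 Y26.00
G1 X0.00 Y26.00
G1 X0.00 Y0.00
M2 ; end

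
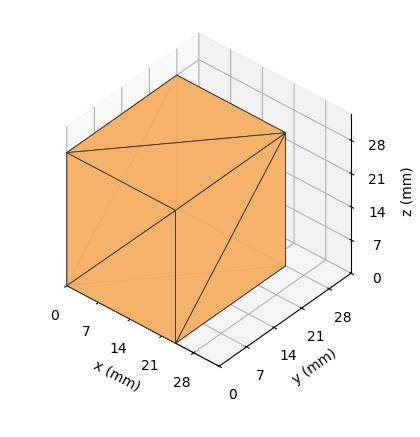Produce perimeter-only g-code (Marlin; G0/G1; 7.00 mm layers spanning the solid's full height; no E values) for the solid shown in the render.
Reading the render: the shape is a rectangular box, roughly 24 × 28 mm footprint and 28 mm tall (dimensions read to the nearest mm from the axis ticks). For the g-code, the solid's height is divided into equal slices at the stated Δz and each level perimeter traced with G1 moves after a G0 lift.

; perimeter-only toolpath
G21 ; units = mm
G90 ; absolute positioning
G28 ; home
; layer 1
G0 Z7.00
G0 X0.00 Y0.00
G1 X24.00 Y0.00
G1 X24.00 Y28.00
G1 X0.00 Y28.00
G1 X0.00 Y0.00
; layer 2
G0 Z14.00
G0 X0.00 Y0.00
G1 X24.00 Y0.00
G1 X24.00 Y28.00
G1 X0.00 Y28.00
G1 X0.00 Y0.00
; layer 3
G0 Z21.00
G0 X0.00 Y0.00
G1 X24.00 Y0.00
G1 X24.00 Y28.00
G1 X0.00 Y28.00
G1 X0.00 Y0.00
; layer 4
G0 Z28.00
G0 X0.00 Y0.00
G1 X24.00 Y0.00
G1 X24.00 Y28.00
G1 X0.00 Y28.00
G1 X0.00 Y0.00
M2 ; end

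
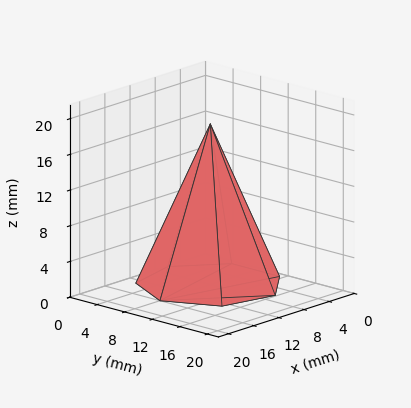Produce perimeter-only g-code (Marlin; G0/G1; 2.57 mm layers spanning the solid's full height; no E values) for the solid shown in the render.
Reading the render: the shape is a regular 7-sided pyramid, base circumscribed radius ≈ 8 mm, apex at z ≈ 18 mm (dimensions read to the nearest mm from the axis ticks). For the g-code, the solid's height is divided into equal slices at the stated Δz and each level perimeter traced with G1 moves after a G0 lift.

; perimeter-only toolpath
G21 ; units = mm
G90 ; absolute positioning
G28 ; home
; layer 1
G0 Z2.57
G0 X14.86 Y8.00
G1 X12.28 Y13.36
G1 X6.47 Y14.69
G1 X1.82 Y10.97
G1 X1.82 Y5.03
G1 X6.47 Y1.31
G1 X12.28 Y2.64
G1 X14.86 Y8.00
; layer 2
G0 Z5.14
G0 X13.71 Y8.00
G1 X11.56 Y12.46
G1 X6.73 Y13.57
G1 X2.85 Y10.48
G1 X2.85 Y5.52
G1 X6.73 Y2.43
G1 X11.56 Y3.54
G1 X13.71 Y8.00
; layer 3
G0 Z7.71
G0 X12.57 Y8.00
G1 X10.85 Y11.57
G1 X6.98 Y12.46
G1 X3.88 Y9.98
G1 X3.88 Y6.02
G1 X6.98 Y3.54
G1 X10.85 Y4.43
G1 X12.57 Y8.00
; layer 4
G0 Z10.29
G0 X11.43 Y8.00
G1 X10.14 Y10.68
G1 X7.24 Y11.34
G1 X4.91 Y9.49
G1 X4.91 Y6.51
G1 X7.24 Y4.66
G1 X10.14 Y5.32
G1 X11.43 Y8.00
; layer 5
G0 Z12.86
G0 X10.29 Y8.00
G1 X9.43 Y9.79
G1 X7.49 Y10.23
G1 X5.94 Y8.99
G1 X5.94 Y7.01
G1 X7.49 Y5.77
G1 X9.43 Y6.21
G1 X10.29 Y8.00
; layer 6
G0 Z15.43
G0 X9.14 Y8.00
G1 X8.71 Y8.89
G1 X7.75 Y9.11
G1 X6.97 Y8.50
G1 X6.97 Y7.50
G1 X7.75 Y6.89
G1 X8.71 Y7.11
G1 X9.14 Y8.00
M2 ; end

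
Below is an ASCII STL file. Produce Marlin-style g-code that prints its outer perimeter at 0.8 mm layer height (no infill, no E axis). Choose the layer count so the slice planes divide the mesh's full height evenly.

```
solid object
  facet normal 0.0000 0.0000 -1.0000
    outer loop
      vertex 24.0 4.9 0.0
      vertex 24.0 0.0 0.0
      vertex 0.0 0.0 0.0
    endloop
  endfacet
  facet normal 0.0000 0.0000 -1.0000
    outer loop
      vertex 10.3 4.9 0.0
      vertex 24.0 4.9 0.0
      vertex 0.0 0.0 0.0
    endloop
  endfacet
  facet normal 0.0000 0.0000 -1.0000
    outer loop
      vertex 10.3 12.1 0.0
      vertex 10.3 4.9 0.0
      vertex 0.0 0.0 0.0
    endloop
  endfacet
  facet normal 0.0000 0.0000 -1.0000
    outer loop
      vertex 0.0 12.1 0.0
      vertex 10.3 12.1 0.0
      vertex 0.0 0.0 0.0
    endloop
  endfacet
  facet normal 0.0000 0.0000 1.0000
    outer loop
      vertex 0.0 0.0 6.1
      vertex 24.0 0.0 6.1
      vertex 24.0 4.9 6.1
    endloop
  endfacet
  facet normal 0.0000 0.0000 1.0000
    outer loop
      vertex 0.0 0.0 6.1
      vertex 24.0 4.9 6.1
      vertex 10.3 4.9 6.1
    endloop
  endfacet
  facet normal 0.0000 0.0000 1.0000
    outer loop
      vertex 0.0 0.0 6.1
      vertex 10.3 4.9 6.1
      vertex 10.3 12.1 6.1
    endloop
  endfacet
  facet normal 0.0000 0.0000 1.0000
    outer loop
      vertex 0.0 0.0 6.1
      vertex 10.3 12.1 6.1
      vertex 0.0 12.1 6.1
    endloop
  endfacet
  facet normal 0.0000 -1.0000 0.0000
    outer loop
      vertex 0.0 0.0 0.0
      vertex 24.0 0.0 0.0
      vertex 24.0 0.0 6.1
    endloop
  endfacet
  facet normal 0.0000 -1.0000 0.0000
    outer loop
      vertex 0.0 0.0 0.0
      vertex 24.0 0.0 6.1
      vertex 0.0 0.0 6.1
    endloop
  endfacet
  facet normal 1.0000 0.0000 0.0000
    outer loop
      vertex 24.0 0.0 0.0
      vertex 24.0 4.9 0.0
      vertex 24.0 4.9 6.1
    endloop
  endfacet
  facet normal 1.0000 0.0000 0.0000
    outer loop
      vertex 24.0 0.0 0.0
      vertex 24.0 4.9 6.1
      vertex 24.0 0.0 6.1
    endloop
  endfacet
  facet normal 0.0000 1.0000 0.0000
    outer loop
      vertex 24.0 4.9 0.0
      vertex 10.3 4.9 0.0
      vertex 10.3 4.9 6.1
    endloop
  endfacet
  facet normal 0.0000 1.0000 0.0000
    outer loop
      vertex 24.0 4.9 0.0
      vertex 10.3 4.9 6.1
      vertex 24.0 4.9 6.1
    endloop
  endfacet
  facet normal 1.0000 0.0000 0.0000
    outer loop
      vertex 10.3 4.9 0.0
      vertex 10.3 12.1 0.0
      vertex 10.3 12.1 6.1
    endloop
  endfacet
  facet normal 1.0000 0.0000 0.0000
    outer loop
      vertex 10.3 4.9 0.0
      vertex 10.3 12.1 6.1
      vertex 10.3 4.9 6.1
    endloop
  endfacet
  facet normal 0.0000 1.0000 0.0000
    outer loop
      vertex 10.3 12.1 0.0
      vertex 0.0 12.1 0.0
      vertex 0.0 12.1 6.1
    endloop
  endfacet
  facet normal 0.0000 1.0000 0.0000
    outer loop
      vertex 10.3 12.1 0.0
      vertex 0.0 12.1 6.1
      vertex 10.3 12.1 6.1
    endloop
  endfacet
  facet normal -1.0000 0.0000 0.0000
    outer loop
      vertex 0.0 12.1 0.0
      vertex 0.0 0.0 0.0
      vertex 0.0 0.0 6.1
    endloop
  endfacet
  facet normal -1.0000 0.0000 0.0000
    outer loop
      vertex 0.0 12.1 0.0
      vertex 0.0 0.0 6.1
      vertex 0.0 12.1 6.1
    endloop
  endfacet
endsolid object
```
; perimeter-only toolpath
G21 ; units = mm
G90 ; absolute positioning
G28 ; home
; layer 1
G0 Z0.8
G0 X0.0 Y0.0
G1 X24.0 Y0.0
G1 X24.0 Y4.9
G1 X10.3 Y4.9
G1 X10.3 Y12.1
G1 X0.0 Y12.1
G1 X0.0 Y0.0
; layer 2
G0 Z1.5
G0 X0.0 Y0.0
G1 X24.0 Y0.0
G1 X24.0 Y4.9
G1 X10.3 Y4.9
G1 X10.3 Y12.1
G1 X0.0 Y12.1
G1 X0.0 Y0.0
; layer 3
G0 Z2.3
G0 X0.0 Y0.0
G1 X24.0 Y0.0
G1 X24.0 Y4.9
G1 X10.3 Y4.9
G1 X10.3 Y12.1
G1 X0.0 Y12.1
G1 X0.0 Y0.0
; layer 4
G0 Z3.0
G0 X0.0 Y0.0
G1 X24.0 Y0.0
G1 X24.0 Y4.9
G1 X10.3 Y4.9
G1 X10.3 Y12.1
G1 X0.0 Y12.1
G1 X0.0 Y0.0
; layer 5
G0 Z3.8
G0 X0.0 Y0.0
G1 X24.0 Y0.0
G1 X24.0 Y4.9
G1 X10.3 Y4.9
G1 X10.3 Y12.1
G1 X0.0 Y12.1
G1 X0.0 Y0.0
; layer 6
G0 Z4.6
G0 X0.0 Y0.0
G1 X24.0 Y0.0
G1 X24.0 Y4.9
G1 X10.3 Y4.9
G1 X10.3 Y12.1
G1 X0.0 Y12.1
G1 X0.0 Y0.0
; layer 7
G0 Z5.3
G0 X0.0 Y0.0
G1 X24.0 Y0.0
G1 X24.0 Y4.9
G1 X10.3 Y4.9
G1 X10.3 Y12.1
G1 X0.0 Y12.1
G1 X0.0 Y0.0
; layer 8
G0 Z6.1
G0 X0.0 Y0.0
G1 X24.0 Y0.0
G1 X24.0 Y4.9
G1 X10.3 Y4.9
G1 X10.3 Y12.1
G1 X0.0 Y12.1
G1 X0.0 Y0.0
M2 ; end

The solid is an L-shaped prism: outer 24 × 12.1 mm, arm thicknesses ≈ 4.9 mm (horizontal) and 10.3 mm (vertical), extruded 6.1 mm in z. Slicing at Δz = 0.8 mm — 8 equal slices spanning the solid's height, so layer i sits at z = i·h/8 — gives 8 non-empty perimeters. Each is a 6-segment closed polygon; G0 lifts to the layer z and rapids to the start vertex, then G1 traces the edges.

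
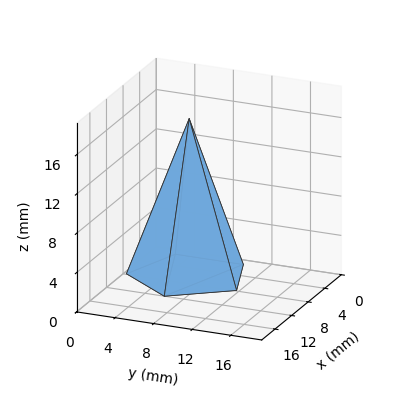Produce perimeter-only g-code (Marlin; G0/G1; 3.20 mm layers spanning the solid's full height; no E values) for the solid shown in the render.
Reading the render: the shape is a regular 5-sided pyramid, base circumscribed radius ≈ 6 mm, apex at z ≈ 16 mm (dimensions read to the nearest mm from the axis ticks). For the g-code, the solid's height is divided into equal slices at the stated Δz and each level perimeter traced with G1 moves after a G0 lift.

; perimeter-only toolpath
G21 ; units = mm
G90 ; absolute positioning
G28 ; home
; layer 1
G0 Z3.20
G0 X10.80 Y6.00
G1 X7.48 Y10.57
G1 X2.12 Y8.82
G1 X2.12 Y3.18
G1 X7.48 Y1.43
G1 X10.80 Y6.00
; layer 2
G0 Z6.40
G0 X9.60 Y6.00
G1 X7.11 Y9.43
G1 X3.09 Y8.12
G1 X3.09 Y3.88
G1 X7.11 Y2.57
G1 X9.60 Y6.00
; layer 3
G0 Z9.60
G0 X8.40 Y6.00
G1 X6.74 Y8.28
G1 X4.06 Y7.41
G1 X4.06 Y4.59
G1 X6.74 Y3.72
G1 X8.40 Y6.00
; layer 4
G0 Z12.80
G0 X7.20 Y6.00
G1 X6.37 Y7.14
G1 X5.03 Y6.71
G1 X5.03 Y5.29
G1 X6.37 Y4.86
G1 X7.20 Y6.00
M2 ; end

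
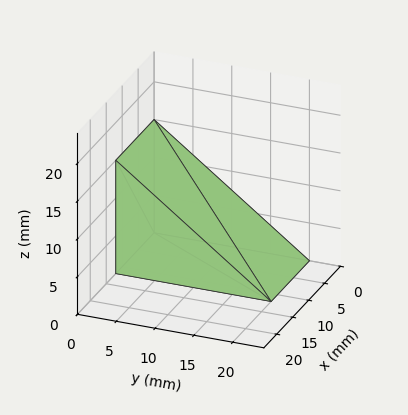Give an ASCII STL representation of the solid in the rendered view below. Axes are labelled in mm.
Reading the render: the shape is a wedge (ramp): 12 × 20 mm base, rising to 15 mm along the y=0 edge and sloping linearly to z=0 at y=20 (dimensions read to the nearest mm from the axis ticks). For the STL, each face is triangulated and given an outward normal.

solid part
  facet normal 0.0000 0.0000 -1.0000
    outer loop
      vertex 12.00 20.00 0.00
      vertex 12.00 0.00 0.00
      vertex 0.00 0.00 0.00
    endloop
  endfacet
  facet normal 0.0000 0.0000 -1.0000
    outer loop
      vertex 0.00 20.00 0.00
      vertex 12.00 20.00 0.00
      vertex 0.00 0.00 0.00
    endloop
  endfacet
  facet normal 0.0000 -1.0000 0.0000
    outer loop
      vertex 0.00 0.00 0.00
      vertex 12.00 0.00 0.00
      vertex 12.00 0.00 15.00
    endloop
  endfacet
  facet normal 0.0000 -1.0000 0.0000
    outer loop
      vertex 0.00 0.00 0.00
      vertex 12.00 0.00 15.00
      vertex 0.00 0.00 15.00
    endloop
  endfacet
  facet normal 0.0000 0.6000 0.8000
    outer loop
      vertex 0.00 0.00 15.00
      vertex 12.00 0.00 15.00
      vertex 12.00 20.00 0.00
    endloop
  endfacet
  facet normal 0.0000 0.6000 0.8000
    outer loop
      vertex 0.00 0.00 15.00
      vertex 12.00 20.00 0.00
      vertex 0.00 20.00 0.00
    endloop
  endfacet
  facet normal -1.0000 0.0000 0.0000
    outer loop
      vertex 0.00 0.00 15.00
      vertex 0.00 20.00 0.00
      vertex 0.00 0.00 0.00
    endloop
  endfacet
  facet normal 1.0000 0.0000 0.0000
    outer loop
      vertex 12.00 0.00 0.00
      vertex 12.00 20.00 0.00
      vertex 12.00 0.00 15.00
    endloop
  endfacet
endsolid part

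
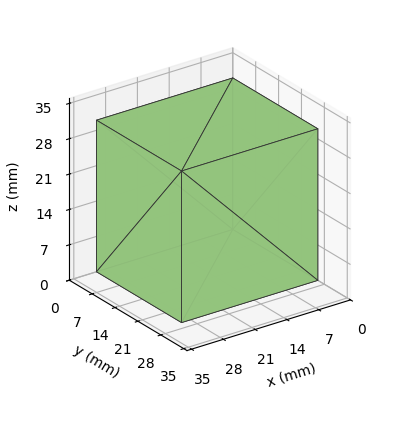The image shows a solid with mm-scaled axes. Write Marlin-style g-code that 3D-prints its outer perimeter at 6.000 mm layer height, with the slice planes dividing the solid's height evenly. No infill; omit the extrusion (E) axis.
Reading the render: the shape is a rectangular box, roughly 30 × 26 mm footprint and 30 mm tall (dimensions read to the nearest mm from the axis ticks). For the g-code, the solid's height is divided into equal slices at the stated Δz and each level perimeter traced with G1 moves after a G0 lift.

; perimeter-only toolpath
G21 ; units = mm
G90 ; absolute positioning
G28 ; home
; layer 1
G0 Z6.000
G0 X0.000 Y0.000
G1 X30.000 Y0.000
G1 X30.000 Y26.000
G1 X0.000 Y26.000
G1 X0.000 Y0.000
; layer 2
G0 Z12.000
G0 X0.000 Y0.000
G1 X30.000 Y0.000
G1 X30.000 Y26.000
G1 X0.000 Y26.000
G1 X0.000 Y0.000
; layer 3
G0 Z18.000
G0 X0.000 Y0.000
G1 X30.000 Y0.000
G1 X30.000 Y26.000
G1 X0.000 Y26.000
G1 X0.000 Y0.000
; layer 4
G0 Z24.000
G0 X0.000 Y0.000
G1 X30.000 Y0.000
G1 X30.000 Y26.000
G1 X0.000 Y26.000
G1 X0.000 Y0.000
; layer 5
G0 Z30.000
G0 X0.000 Y0.000
G1 X30.000 Y0.000
G1 X30.000 Y26.000
G1 X0.000 Y26.000
G1 X0.000 Y0.000
M2 ; end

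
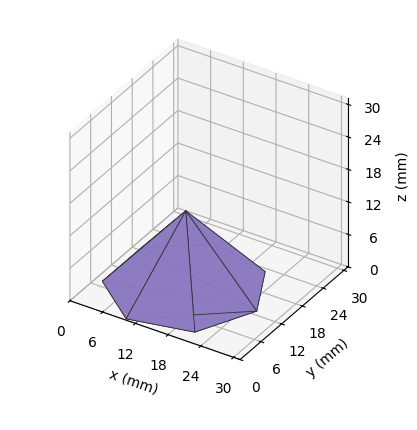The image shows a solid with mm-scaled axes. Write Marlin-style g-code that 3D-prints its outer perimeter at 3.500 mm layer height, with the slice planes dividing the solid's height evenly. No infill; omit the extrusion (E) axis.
Reading the render: the shape is a regular 7-sided pyramid, base circumscribed radius ≈ 13 mm, apex at z ≈ 14 mm (dimensions read to the nearest mm from the axis ticks). For the g-code, the solid's height is divided into equal slices at the stated Δz and each level perimeter traced with G1 moves after a G0 lift.

; perimeter-only toolpath
G21 ; units = mm
G90 ; absolute positioning
G28 ; home
; layer 1
G0 Z3.500
G0 X22.750 Y13.000
G1 X19.079 Y20.623
G1 X10.830 Y22.505
G1 X4.215 Y17.230
G1 X4.215 Y8.770
G1 X10.830 Y3.494
G1 X19.079 Y5.377
G1 X22.750 Y13.000
; layer 2
G0 Z7.000
G0 X19.500 Y13.000
G1 X17.053 Y18.082
G1 X11.553 Y19.337
G1 X7.143 Y15.820
G1 X7.143 Y10.180
G1 X11.553 Y6.663
G1 X17.053 Y7.918
G1 X19.500 Y13.000
; layer 3
G0 Z10.500
G0 X16.250 Y13.000
G1 X15.026 Y15.541
G1 X12.277 Y16.169
G1 X10.072 Y14.410
G1 X10.072 Y11.590
G1 X12.277 Y9.832
G1 X15.026 Y10.459
G1 X16.250 Y13.000
M2 ; end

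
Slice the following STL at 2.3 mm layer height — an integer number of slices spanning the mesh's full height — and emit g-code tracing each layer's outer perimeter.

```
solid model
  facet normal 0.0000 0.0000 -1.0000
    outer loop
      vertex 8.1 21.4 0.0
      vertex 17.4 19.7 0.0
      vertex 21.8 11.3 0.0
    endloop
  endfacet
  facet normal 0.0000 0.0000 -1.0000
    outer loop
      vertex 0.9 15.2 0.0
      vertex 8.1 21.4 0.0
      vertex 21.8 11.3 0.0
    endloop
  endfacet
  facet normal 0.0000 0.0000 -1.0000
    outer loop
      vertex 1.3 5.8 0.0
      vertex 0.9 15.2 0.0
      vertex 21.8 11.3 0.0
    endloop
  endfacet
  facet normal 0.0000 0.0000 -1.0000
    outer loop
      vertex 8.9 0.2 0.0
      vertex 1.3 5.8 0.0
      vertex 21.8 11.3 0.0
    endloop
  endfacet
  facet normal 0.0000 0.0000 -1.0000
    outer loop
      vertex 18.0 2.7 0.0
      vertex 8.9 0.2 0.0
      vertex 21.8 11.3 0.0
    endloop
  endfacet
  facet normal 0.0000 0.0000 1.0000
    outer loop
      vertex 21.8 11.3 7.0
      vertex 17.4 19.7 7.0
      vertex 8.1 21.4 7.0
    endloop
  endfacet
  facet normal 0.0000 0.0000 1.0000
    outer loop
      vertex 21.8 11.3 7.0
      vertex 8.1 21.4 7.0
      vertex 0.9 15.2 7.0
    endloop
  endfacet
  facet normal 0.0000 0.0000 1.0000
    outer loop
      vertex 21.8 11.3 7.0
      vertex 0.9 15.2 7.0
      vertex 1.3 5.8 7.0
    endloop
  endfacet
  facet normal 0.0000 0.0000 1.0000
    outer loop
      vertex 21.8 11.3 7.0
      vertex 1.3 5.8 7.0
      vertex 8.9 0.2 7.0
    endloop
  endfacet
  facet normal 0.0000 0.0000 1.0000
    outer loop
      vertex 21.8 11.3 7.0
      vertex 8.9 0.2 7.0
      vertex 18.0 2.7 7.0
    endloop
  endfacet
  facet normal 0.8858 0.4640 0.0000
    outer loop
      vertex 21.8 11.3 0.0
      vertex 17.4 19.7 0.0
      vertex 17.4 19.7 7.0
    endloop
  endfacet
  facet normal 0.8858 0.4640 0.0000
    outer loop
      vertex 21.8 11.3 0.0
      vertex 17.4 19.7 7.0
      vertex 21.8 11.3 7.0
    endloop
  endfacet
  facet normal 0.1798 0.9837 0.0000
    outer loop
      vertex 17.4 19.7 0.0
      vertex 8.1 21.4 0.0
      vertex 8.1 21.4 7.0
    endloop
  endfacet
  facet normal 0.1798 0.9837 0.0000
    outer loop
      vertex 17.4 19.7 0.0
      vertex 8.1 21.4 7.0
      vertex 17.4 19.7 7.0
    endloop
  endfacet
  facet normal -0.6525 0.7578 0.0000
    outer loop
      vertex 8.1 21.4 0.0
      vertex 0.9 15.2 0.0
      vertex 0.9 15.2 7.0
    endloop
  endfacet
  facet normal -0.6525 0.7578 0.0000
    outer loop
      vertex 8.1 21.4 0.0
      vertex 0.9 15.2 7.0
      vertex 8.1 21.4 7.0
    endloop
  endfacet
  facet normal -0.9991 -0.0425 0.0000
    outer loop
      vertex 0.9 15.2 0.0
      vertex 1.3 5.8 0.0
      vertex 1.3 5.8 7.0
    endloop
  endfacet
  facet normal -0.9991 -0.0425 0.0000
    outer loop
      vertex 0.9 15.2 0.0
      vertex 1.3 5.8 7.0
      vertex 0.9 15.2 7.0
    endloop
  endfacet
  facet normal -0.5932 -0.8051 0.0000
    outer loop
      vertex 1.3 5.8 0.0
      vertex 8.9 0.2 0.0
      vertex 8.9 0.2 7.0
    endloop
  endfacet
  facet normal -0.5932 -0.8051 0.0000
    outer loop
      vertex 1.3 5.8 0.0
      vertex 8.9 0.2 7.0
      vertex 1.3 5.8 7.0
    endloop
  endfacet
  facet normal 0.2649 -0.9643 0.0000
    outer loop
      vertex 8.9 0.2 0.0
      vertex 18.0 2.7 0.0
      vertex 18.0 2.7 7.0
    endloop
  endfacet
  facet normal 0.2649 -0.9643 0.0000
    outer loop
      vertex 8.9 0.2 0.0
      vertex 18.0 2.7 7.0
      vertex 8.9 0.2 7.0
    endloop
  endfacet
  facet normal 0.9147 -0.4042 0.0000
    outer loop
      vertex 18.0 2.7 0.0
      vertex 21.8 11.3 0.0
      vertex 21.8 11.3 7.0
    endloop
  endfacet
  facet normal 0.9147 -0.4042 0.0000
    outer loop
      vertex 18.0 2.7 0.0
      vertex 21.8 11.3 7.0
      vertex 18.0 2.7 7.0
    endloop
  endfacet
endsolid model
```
; perimeter-only toolpath
G21 ; units = mm
G90 ; absolute positioning
G28 ; home
; layer 1
G0 Z2.3
G0 X21.8 Y11.3
G1 X17.4 Y19.7
G1 X8.1 Y21.4
G1 X0.9 Y15.2
G1 X1.3 Y5.8
G1 X8.9 Y0.2
G1 X18.0 Y2.7
G1 X21.8 Y11.3
; layer 2
G0 Z4.7
G0 X21.8 Y11.3
G1 X17.4 Y19.7
G1 X8.1 Y21.4
G1 X0.9 Y15.2
G1 X1.3 Y5.8
G1 X8.9 Y0.2
G1 X18.0 Y2.7
G1 X21.8 Y11.3
; layer 3
G0 Z7.0
G0 X21.8 Y11.3
G1 X17.4 Y19.7
G1 X8.1 Y21.4
G1 X0.9 Y15.2
G1 X1.3 Y5.8
G1 X8.9 Y0.2
G1 X18.0 Y2.7
G1 X21.8 Y11.3
M2 ; end

The solid is a regular 7-sided prism (a cylinder approximated with 7 flat sides), circumscribed radius ≈ 10.9 mm, height ≈ 7 mm. Slicing at Δz = 2.3 mm — 3 equal slices spanning the solid's height, so layer i sits at z = i·h/3 — gives 3 non-empty perimeters. Each is a 7-segment closed polygon; G0 lifts to the layer z and rapids to the start vertex, then G1 traces the edges.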